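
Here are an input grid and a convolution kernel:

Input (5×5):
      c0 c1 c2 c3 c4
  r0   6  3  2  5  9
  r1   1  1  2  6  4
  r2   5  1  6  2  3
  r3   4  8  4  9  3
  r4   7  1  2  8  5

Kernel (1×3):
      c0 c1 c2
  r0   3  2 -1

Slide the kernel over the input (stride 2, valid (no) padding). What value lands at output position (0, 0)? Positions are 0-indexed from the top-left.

22

The receptive field on the input at this output position is [6 3 2]. Elementwise product with the kernel and sum: 6·3 + 3·2 + 2·-1.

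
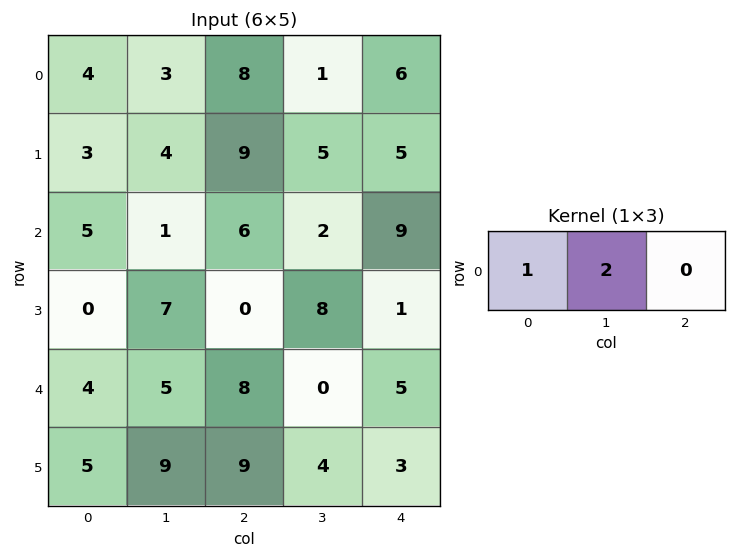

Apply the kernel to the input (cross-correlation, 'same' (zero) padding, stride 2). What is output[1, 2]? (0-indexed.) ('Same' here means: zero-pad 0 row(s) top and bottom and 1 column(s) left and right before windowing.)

20

The receptive field on the zero-padded input at this output position is [2 9 0]. Elementwise product with the kernel and sum: 2·1 + 9·2.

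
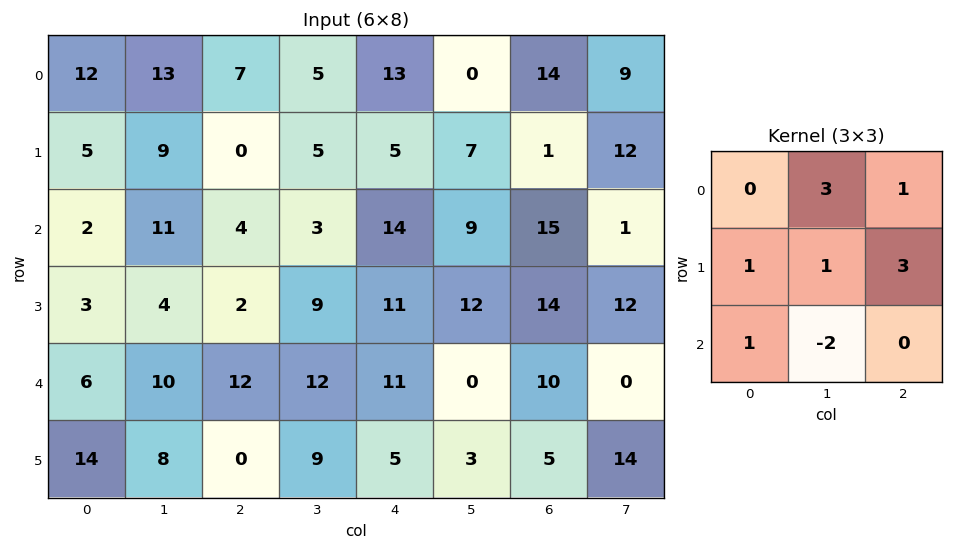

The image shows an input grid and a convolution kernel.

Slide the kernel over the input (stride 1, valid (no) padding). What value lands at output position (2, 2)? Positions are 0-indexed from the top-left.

The receptive field on the input at this output position is [4 3 14 / 2 9 11 / 12 12 11]. Elementwise product with the kernel and sum: 3·3 + 14·1 + 2·1 + 9·1 + 11·3 + 12·1 + 12·-2.

55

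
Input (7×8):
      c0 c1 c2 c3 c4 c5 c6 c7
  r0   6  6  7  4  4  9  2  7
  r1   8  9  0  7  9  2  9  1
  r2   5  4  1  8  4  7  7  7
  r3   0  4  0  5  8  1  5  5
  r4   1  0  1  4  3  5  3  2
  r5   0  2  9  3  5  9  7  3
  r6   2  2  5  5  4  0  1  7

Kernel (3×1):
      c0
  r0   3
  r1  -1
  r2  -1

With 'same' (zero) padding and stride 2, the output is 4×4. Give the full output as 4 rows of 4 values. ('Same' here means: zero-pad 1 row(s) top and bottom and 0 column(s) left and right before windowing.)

Output[0,0]: The receptive field on the zero-padded input at this output position is [0 / 6 / 8]. Elementwise product with the kernel and sum: 0·3 + 6·-1 + 8·-1.
Output[0,1]: The receptive field on the zero-padded input at this output position is [0 / 7 / 0]. Elementwise product with the kernel and sum: 0·3 + 7·-1 + 0·-1.

-14 -7 -13 -11
19 -1 15 15
-1 -10 16 5
-2 22 11 20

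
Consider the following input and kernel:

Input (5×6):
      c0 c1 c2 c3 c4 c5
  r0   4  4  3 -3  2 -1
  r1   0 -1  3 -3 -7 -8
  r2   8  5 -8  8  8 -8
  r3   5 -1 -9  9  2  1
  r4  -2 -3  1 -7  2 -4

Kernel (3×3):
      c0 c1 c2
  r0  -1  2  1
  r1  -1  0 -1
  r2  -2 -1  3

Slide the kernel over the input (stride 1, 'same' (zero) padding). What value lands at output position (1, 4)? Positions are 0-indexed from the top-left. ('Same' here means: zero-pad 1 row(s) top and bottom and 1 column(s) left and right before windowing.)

The receptive field on the zero-padded input at this output position is [-3 2 -1 / -3 -7 -8 / 8 8 -8]. Elementwise product with the kernel and sum: -3·-1 + 2·2 + -1·1 + -3·-1 + -8·-1 + 8·-2 + 8·-1 + -8·3.

-31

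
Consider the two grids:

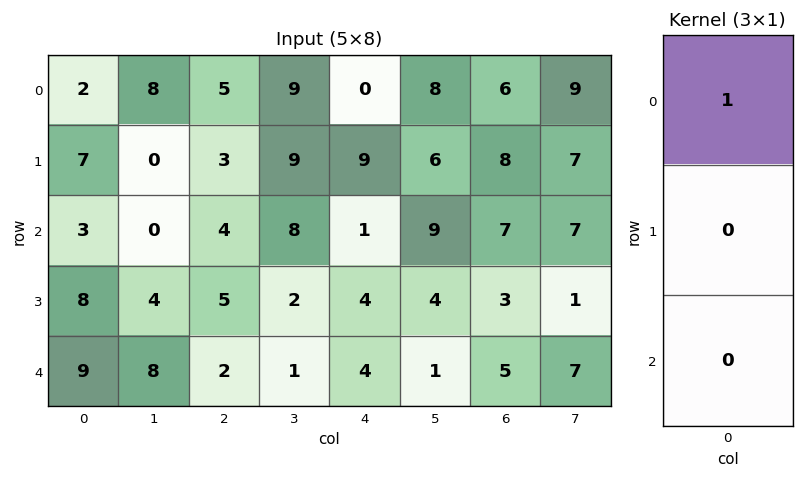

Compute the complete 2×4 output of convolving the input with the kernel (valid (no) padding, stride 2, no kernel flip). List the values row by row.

Output[0,0]: The receptive field on the input at this output position is [2 / 7 / 3]. Elementwise product with the kernel and sum: 2·1.
Output[0,1]: The receptive field on the input at this output position is [5 / 3 / 4]. Elementwise product with the kernel and sum: 5·1.

2 5 0 6
3 4 1 7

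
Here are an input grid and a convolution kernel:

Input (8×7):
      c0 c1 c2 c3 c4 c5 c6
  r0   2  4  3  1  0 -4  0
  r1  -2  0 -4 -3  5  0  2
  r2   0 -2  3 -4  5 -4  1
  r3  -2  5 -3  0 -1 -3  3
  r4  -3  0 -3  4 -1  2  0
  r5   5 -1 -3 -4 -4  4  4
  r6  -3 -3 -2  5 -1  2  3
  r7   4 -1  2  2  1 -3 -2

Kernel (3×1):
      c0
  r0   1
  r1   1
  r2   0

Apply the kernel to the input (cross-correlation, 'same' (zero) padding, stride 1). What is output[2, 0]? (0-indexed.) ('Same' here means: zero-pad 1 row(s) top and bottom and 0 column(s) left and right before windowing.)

The receptive field on the zero-padded input at this output position is [-2 / 0 / -2]. Elementwise product with the kernel and sum: -2·1 + 0·1.

-2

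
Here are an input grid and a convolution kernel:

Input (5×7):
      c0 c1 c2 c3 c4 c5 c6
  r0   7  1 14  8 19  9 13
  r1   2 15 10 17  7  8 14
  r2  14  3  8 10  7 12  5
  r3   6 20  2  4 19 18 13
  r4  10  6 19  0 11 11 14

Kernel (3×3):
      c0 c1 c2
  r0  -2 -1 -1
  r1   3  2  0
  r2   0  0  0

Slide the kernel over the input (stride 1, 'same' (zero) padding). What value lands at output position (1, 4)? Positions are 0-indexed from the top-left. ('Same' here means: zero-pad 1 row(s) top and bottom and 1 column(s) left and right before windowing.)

21

The receptive field on the zero-padded input at this output position is [8 19 9 / 17 7 8 / 10 7 12]. Elementwise product with the kernel and sum: 8·-2 + 19·-1 + 9·-1 + 17·3 + 7·2.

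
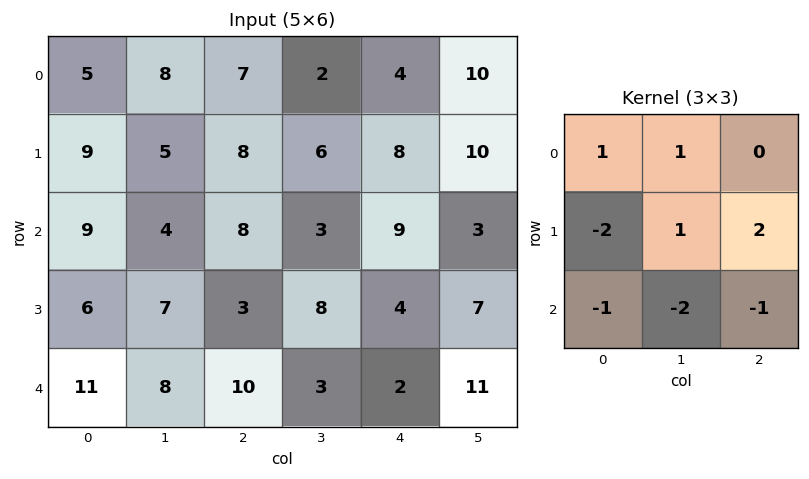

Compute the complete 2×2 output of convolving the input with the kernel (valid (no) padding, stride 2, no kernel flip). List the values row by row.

-9 -8
-23 3

Output[0,0]: The receptive field on the input at this output position is [5 8 7 / 9 5 8 / 9 4 8]. Elementwise product with the kernel and sum: 5·1 + 8·1 + 9·-2 + 5·1 + 8·2 + 9·-1 + 4·-2 + 8·-1.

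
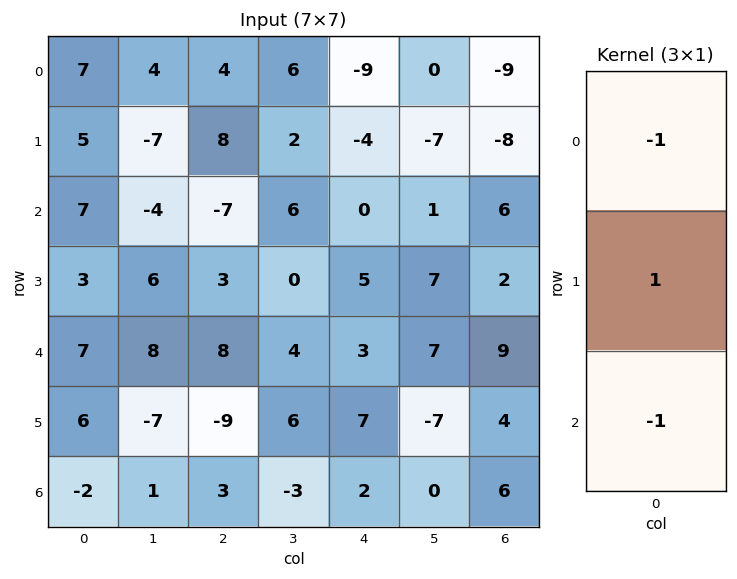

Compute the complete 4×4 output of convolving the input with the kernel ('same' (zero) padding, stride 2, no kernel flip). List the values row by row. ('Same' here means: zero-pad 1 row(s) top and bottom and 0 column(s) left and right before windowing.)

Output[0,0]: The receptive field on the zero-padded input at this output position is [0 / 7 / 5]. Elementwise product with the kernel and sum: 0·-1 + 7·1 + 5·-1.

2 -4 -5 -1
-1 -18 -1 12
-2 14 -9 3
-8 12 -5 2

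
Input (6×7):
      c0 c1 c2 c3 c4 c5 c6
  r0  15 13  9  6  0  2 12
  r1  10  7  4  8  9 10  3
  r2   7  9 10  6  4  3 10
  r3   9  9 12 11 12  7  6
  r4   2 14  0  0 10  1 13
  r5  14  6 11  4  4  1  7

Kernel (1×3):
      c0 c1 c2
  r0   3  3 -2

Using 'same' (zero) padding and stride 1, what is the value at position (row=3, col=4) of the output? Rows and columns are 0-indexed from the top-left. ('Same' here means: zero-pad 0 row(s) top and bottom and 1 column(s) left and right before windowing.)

55

The receptive field on the zero-padded input at this output position is [11 12 7]. Elementwise product with the kernel and sum: 11·3 + 12·3 + 7·-2.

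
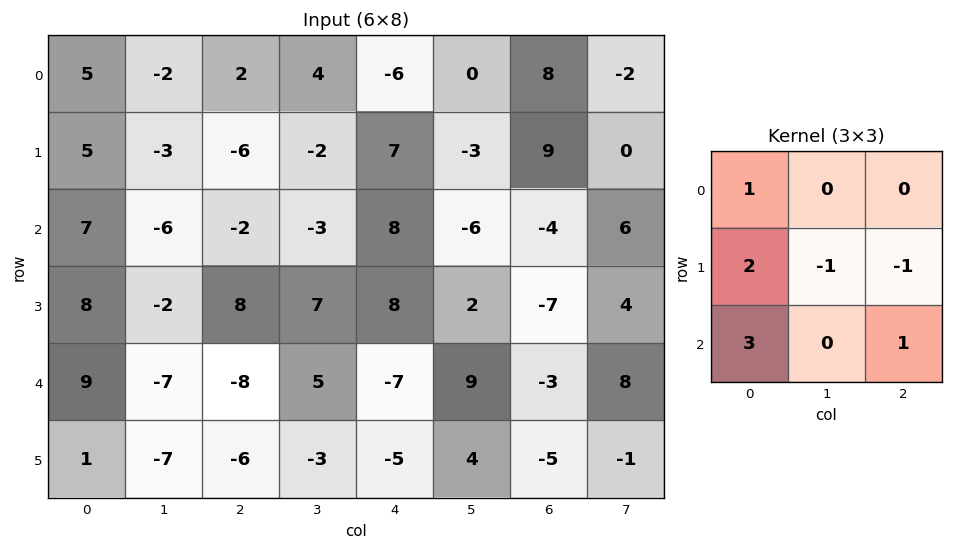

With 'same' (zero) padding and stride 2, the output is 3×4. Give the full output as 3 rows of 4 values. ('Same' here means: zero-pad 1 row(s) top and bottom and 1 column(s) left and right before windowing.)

-6 -21 5 -15
-3 -9 13 -7
-9 -37 10 26

Output[0,0]: The receptive field on the zero-padded input at this output position is [0 0 0 / 0 5 -2 / 0 5 -3]. Elementwise product with the kernel and sum: 0·1 + 0·2 + 5·-1 + -2·-1 + 0·3 + -3·1.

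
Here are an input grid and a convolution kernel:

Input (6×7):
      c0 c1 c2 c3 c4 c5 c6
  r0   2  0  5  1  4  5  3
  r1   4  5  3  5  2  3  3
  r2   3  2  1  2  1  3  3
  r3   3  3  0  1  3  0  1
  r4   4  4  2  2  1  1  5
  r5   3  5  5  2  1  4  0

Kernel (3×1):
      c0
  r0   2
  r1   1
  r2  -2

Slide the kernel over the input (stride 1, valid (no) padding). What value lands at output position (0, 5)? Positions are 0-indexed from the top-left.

The receptive field on the input at this output position is [5 / 3 / 3]. Elementwise product with the kernel and sum: 5·2 + 3·1 + 3·-2.

7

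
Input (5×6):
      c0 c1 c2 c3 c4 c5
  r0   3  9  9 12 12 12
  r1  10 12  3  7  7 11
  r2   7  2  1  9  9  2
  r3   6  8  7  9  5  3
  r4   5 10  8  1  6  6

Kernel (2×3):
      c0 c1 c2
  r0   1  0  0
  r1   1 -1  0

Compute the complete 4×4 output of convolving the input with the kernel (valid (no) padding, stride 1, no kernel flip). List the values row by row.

Output[0,0]: The receptive field on the input at this output position is [3 9 9 / 10 12 3]. Elementwise product with the kernel and sum: 3·1 + 10·1 + 12·-1.
Output[0,1]: The receptive field on the input at this output position is [9 9 12 / 12 3 7]. Elementwise product with the kernel and sum: 9·1 + 12·1 + 3·-1.

1 18 5 12
15 13 -5 7
5 3 -1 13
1 10 14 4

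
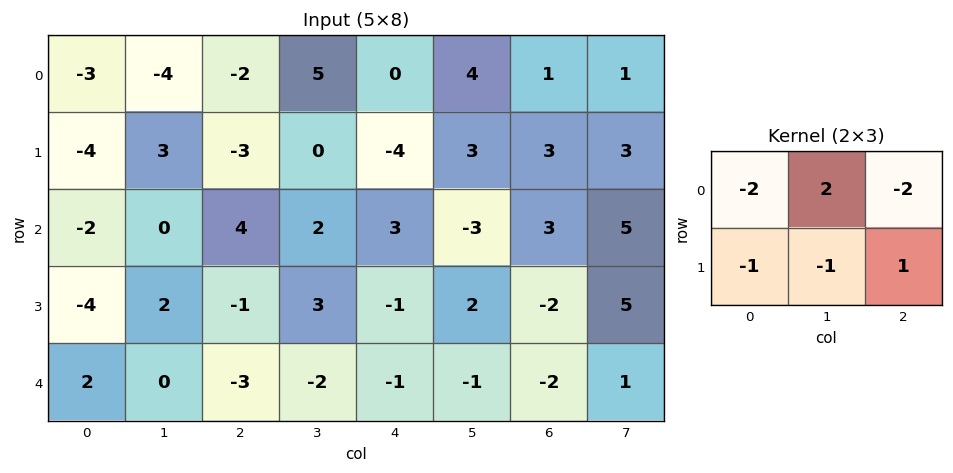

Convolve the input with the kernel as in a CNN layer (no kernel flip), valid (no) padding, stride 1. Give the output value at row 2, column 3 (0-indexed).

8

The receptive field on the input at this output position is [2 3 -3 / 3 -1 2]. Elementwise product with the kernel and sum: 2·-2 + 3·2 + -3·-2 + 3·-1 + -1·-1 + 2·1.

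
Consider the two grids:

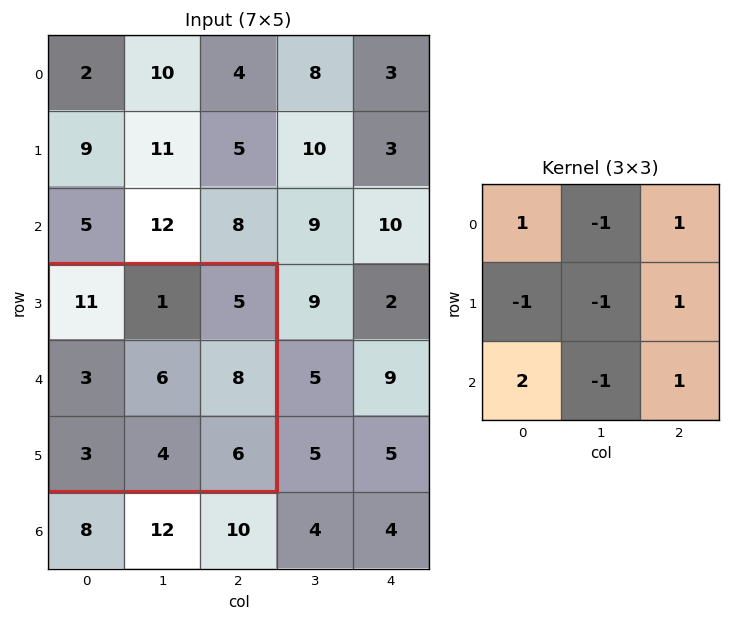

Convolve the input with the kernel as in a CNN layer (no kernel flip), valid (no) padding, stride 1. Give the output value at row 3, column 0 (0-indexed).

22

The receptive field on the input at this output position is [11 1 5 / 3 6 8 / 3 4 6]. Elementwise product with the kernel and sum: 11·1 + 1·-1 + 5·1 + 3·-1 + 6·-1 + 8·1 + 3·2 + 4·-1 + 6·1.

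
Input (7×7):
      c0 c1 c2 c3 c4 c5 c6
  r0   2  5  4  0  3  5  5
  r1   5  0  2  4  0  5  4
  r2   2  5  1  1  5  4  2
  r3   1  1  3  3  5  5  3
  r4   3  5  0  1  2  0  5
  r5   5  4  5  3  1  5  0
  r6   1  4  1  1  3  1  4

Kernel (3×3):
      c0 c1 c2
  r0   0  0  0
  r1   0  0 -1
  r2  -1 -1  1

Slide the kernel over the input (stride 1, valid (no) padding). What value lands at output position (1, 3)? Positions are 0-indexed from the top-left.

-7

The receptive field on the input at this output position is [4 0 5 / 1 5 4 / 3 5 5]. Elementwise product with the kernel and sum: 4·-1 + 3·-1 + 5·-1 + 5·1.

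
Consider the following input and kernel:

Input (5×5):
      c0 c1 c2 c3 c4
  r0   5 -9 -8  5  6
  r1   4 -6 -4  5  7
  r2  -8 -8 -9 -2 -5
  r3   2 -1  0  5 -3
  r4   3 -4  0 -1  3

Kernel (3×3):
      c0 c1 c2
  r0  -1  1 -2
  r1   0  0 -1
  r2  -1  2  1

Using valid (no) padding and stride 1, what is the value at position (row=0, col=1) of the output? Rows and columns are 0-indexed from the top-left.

-26

The receptive field on the input at this output position is [-9 -8 5 / -6 -4 5 / -8 -9 -2]. Elementwise product with the kernel and sum: -9·-1 + -8·1 + 5·-2 + 5·-1 + -8·-1 + -9·2 + -2·1.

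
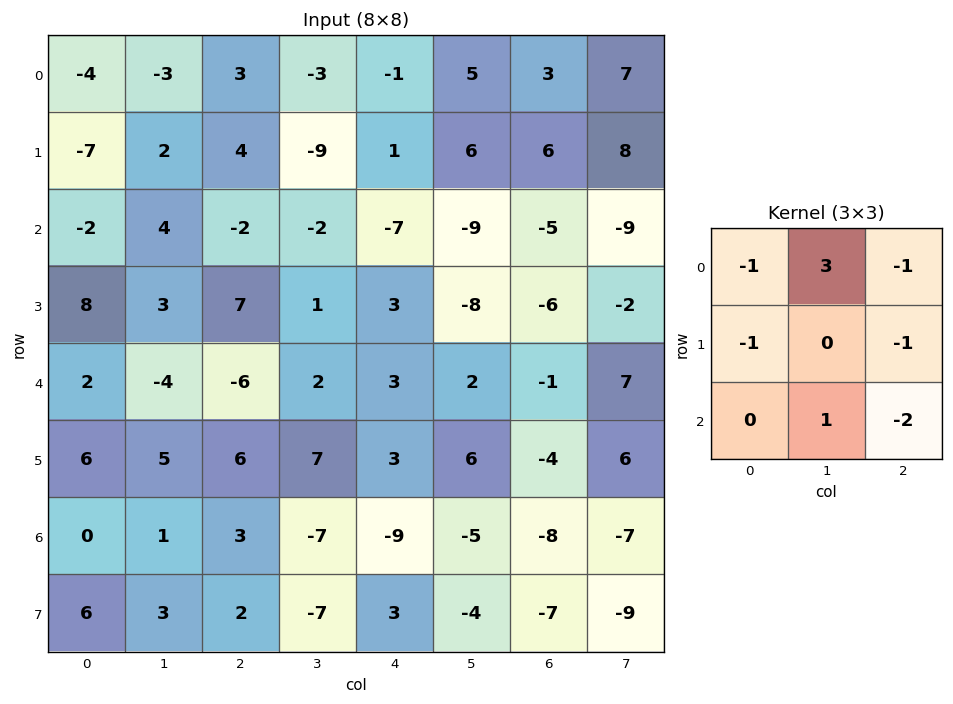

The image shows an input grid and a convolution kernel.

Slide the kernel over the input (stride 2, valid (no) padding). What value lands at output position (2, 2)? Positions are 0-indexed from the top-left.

16

The receptive field on the input at this output position is [3 2 -1 / 3 6 -4 / -9 -5 -8]. Elementwise product with the kernel and sum: 3·-1 + 2·3 + -1·-1 + 3·-1 + -4·-1 + -5·1 + -8·-2.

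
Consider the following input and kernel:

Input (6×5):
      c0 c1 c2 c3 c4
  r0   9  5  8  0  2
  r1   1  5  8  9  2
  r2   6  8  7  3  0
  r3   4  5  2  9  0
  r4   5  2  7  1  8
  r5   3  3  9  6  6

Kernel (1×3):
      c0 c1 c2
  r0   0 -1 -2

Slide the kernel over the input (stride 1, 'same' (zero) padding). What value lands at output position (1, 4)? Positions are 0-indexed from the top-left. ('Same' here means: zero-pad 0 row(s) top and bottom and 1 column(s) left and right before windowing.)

The receptive field on the zero-padded input at this output position is [9 2 0]. Elementwise product with the kernel and sum: 2·-1 + 0·-2.

-2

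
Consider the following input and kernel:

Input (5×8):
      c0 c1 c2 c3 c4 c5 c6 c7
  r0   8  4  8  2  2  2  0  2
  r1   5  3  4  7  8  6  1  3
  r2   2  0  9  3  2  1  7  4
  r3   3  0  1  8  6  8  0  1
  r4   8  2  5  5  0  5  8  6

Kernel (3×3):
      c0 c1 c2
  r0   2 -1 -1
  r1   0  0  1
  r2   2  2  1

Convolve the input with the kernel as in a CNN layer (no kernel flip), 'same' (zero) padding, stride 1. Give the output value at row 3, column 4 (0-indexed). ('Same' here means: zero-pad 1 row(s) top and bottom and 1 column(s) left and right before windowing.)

26

The receptive field on the zero-padded input at this output position is [3 2 1 / 8 6 8 / 5 0 5]. Elementwise product with the kernel and sum: 3·2 + 2·-1 + 1·-1 + 8·1 + 5·2 + 0·2 + 5·1.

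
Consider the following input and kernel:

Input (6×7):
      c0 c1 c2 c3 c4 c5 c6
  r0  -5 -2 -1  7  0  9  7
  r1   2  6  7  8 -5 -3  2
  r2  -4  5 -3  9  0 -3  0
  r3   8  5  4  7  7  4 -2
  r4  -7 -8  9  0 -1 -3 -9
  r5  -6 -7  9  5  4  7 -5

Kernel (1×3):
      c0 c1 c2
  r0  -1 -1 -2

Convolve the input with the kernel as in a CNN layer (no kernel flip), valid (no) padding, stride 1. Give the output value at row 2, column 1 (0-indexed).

-20

The receptive field on the input at this output position is [5 -3 9]. Elementwise product with the kernel and sum: 5·-1 + -3·-1 + 9·-2.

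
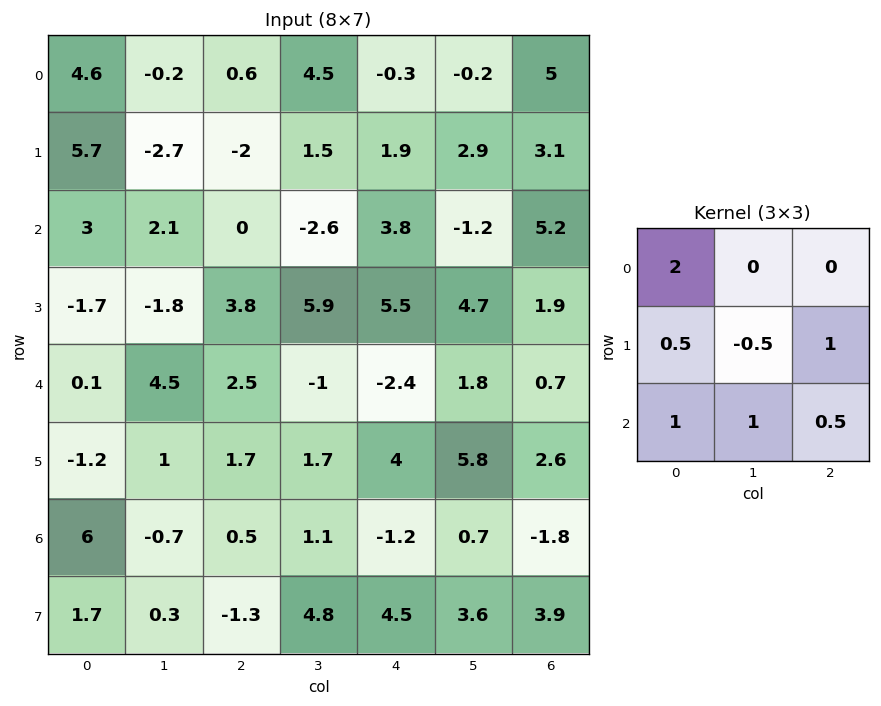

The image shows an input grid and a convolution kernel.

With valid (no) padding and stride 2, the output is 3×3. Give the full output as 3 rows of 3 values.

16.5 0.65 7.2
15.7 4.75 9.65
6.35 10 -4.5

Output[0,0]: The receptive field on the input at this output position is [4.6 -0.2 0.6 / 5.7 -2.7 -2 / 3 2.1 0]. Elementwise product with the kernel and sum: 4.6·2 + 5.7·0.5 + -2.7·-0.5 + -2·1 + 3·1 + 2.1·1 + 0·0.5.
Output[0,1]: The receptive field on the input at this output position is [0.6 4.5 -0.3 / -2 1.5 1.9 / 0 -2.6 3.8]. Elementwise product with the kernel and sum: 0.6·2 + -2·0.5 + 1.5·-0.5 + 1.9·1 + 0·1 + -2.6·1 + 3.8·0.5.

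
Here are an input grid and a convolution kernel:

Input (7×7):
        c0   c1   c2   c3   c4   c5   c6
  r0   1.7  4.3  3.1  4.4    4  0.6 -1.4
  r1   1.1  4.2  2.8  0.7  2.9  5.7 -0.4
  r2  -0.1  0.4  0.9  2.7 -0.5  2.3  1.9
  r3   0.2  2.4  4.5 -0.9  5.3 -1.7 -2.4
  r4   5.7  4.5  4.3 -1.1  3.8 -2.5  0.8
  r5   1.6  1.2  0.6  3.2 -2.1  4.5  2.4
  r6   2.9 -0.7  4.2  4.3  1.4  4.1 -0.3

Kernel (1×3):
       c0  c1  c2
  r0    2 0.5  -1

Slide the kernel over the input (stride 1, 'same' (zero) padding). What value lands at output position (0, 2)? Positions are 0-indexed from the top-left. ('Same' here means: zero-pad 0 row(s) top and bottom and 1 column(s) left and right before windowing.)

The receptive field on the zero-padded input at this output position is [4.3 3.1 4.4]. Elementwise product with the kernel and sum: 4.3·2 + 3.1·0.5 + 4.4·-1.

5.75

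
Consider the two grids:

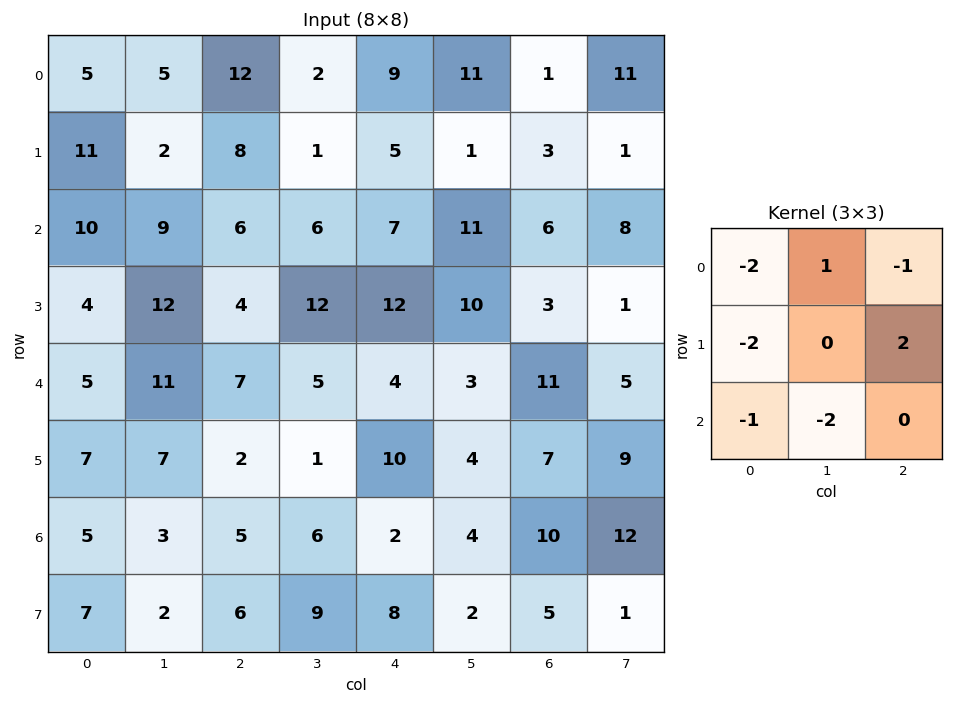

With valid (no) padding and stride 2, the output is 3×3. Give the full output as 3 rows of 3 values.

-51 -55 -41
-44 -14 -37
-27 -14 -32

Output[0,0]: The receptive field on the input at this output position is [5 5 12 / 11 2 8 / 10 9 6]. Elementwise product with the kernel and sum: 5·-2 + 5·1 + 12·-1 + 11·-2 + 8·2 + 10·-1 + 9·-2.
Output[0,1]: The receptive field on the input at this output position is [12 2 9 / 8 1 5 / 6 6 7]. Elementwise product with the kernel and sum: 12·-2 + 2·1 + 9·-1 + 8·-2 + 5·2 + 6·-1 + 6·-2.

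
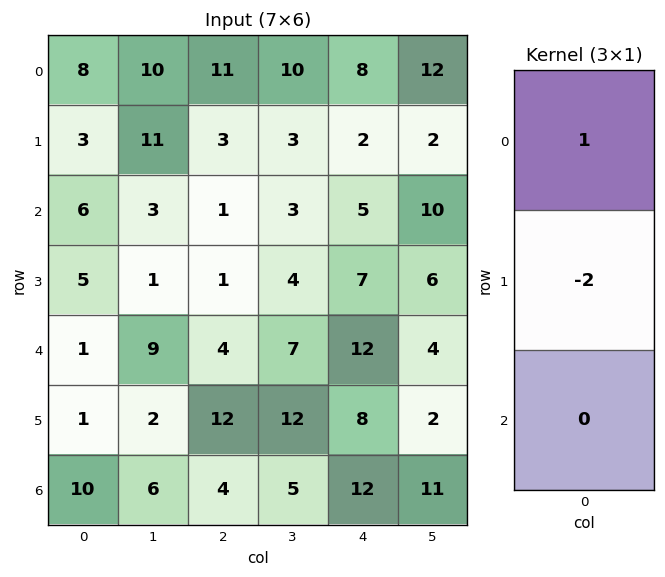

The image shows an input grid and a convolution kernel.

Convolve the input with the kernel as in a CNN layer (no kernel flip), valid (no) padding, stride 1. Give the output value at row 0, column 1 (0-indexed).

The receptive field on the input at this output position is [10 / 11 / 3]. Elementwise product with the kernel and sum: 10·1 + 11·-2.

-12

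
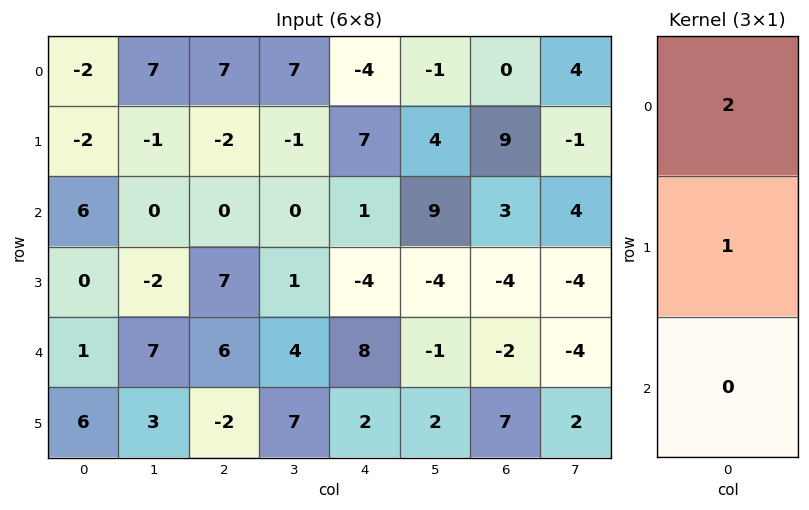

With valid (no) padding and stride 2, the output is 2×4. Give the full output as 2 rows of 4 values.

-6 12 -1 9
12 7 -2 2

Output[0,0]: The receptive field on the input at this output position is [-2 / -2 / 6]. Elementwise product with the kernel and sum: -2·2 + -2·1.
Output[0,1]: The receptive field on the input at this output position is [7 / -2 / 0]. Elementwise product with the kernel and sum: 7·2 + -2·1.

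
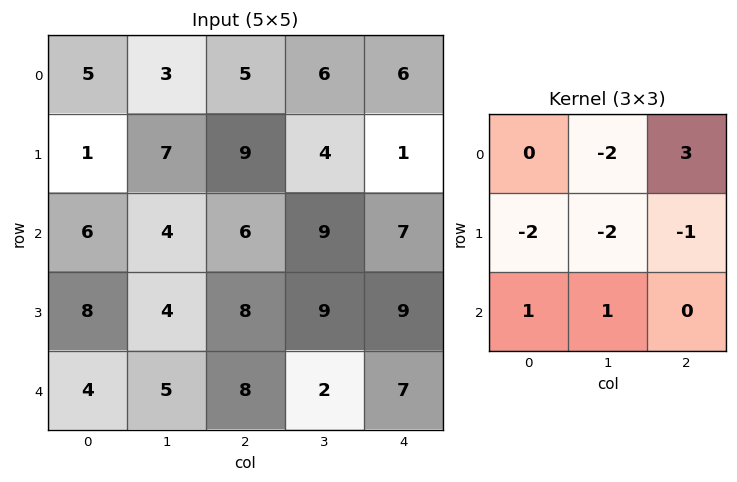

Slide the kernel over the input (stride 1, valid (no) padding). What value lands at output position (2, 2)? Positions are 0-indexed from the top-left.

-30

The receptive field on the input at this output position is [6 9 7 / 8 9 9 / 8 2 7]. Elementwise product with the kernel and sum: 9·-2 + 7·3 + 8·-2 + 9·-2 + 9·-1 + 8·1 + 2·1.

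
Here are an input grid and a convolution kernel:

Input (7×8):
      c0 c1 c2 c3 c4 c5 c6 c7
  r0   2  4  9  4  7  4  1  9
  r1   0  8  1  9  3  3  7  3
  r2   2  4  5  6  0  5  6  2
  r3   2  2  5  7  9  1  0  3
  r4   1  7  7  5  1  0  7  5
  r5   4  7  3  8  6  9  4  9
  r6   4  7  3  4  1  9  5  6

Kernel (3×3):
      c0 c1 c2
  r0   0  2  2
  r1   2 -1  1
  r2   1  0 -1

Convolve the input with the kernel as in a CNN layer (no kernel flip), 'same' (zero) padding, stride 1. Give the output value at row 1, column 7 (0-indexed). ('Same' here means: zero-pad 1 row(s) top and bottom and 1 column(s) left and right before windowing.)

35

The receptive field on the zero-padded input at this output position is [1 9 0 / 7 3 0 / 6 2 0]. Elementwise product with the kernel and sum: 9·2 + 0·2 + 7·2 + 3·-1 + 0·1 + 6·1 + 0·-1.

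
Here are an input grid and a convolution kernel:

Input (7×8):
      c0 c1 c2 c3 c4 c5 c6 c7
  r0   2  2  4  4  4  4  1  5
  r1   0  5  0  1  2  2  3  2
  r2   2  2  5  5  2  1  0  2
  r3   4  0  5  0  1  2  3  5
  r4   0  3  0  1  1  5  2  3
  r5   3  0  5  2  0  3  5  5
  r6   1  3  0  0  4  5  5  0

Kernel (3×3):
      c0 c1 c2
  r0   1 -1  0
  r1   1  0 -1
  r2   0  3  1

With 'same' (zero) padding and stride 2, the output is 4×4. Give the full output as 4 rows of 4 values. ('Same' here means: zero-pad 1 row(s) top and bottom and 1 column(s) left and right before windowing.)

3 -1 8 10
10 17 8 12
2 14 -2 21
-6 -2 -3 3

Output[0,0]: The receptive field on the zero-padded input at this output position is [0 0 0 / 0 2 2 / 0 0 5]. Elementwise product with the kernel and sum: 0·1 + 0·-1 + 0·1 + 2·-1 + 0·3 + 5·1.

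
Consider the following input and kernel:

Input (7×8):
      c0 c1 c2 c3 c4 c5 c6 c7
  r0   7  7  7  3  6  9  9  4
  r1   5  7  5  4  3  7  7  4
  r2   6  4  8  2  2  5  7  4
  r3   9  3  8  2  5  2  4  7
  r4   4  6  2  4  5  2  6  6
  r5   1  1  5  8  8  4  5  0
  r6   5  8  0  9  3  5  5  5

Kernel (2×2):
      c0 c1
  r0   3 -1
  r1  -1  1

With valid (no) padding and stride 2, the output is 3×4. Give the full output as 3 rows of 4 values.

16 17 13 20
8 16 -2 20
6 5 9 7

Output[0,0]: The receptive field on the input at this output position is [7 7 / 5 7]. Elementwise product with the kernel and sum: 7·3 + 7·-1 + 5·-1 + 7·1.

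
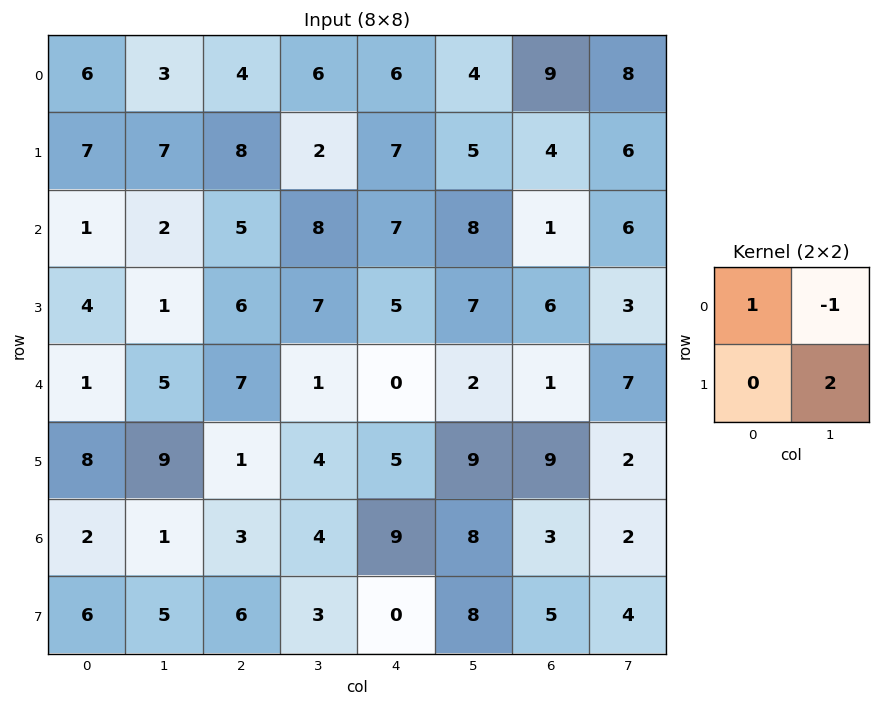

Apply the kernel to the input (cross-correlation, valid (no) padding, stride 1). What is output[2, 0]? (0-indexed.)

1

The receptive field on the input at this output position is [1 2 / 4 1]. Elementwise product with the kernel and sum: 1·1 + 2·-1 + 1·2.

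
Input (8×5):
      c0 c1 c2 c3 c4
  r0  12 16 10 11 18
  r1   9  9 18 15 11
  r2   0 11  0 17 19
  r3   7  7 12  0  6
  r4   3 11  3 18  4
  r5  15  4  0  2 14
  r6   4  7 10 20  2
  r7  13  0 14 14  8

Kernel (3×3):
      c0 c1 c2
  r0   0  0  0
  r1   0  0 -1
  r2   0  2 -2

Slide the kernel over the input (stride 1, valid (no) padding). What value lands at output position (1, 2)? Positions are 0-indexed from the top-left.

-31

The receptive field on the input at this output position is [18 15 11 / 0 17 19 / 12 0 6]. Elementwise product with the kernel and sum: 19·-1 + 0·2 + 6·-2.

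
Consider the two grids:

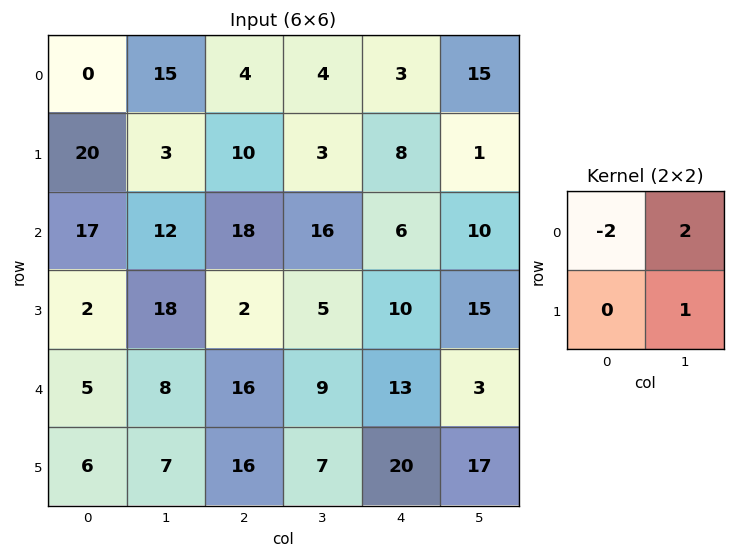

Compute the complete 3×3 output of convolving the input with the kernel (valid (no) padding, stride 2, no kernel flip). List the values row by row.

33 3 25
8 1 23
13 -7 -3

Output[0,0]: The receptive field on the input at this output position is [0 15 / 20 3]. Elementwise product with the kernel and sum: 0·-2 + 15·2 + 3·1.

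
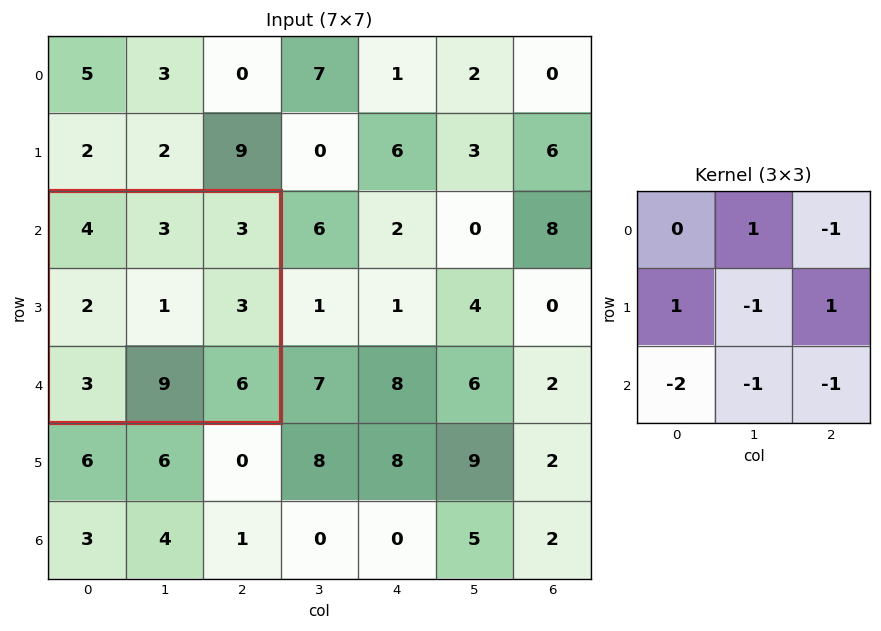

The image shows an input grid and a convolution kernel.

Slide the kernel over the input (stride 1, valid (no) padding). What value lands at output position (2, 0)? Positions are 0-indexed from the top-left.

-17

The receptive field on the input at this output position is [4 3 3 / 2 1 3 / 3 9 6]. Elementwise product with the kernel and sum: 3·1 + 3·-1 + 2·1 + 1·-1 + 3·1 + 3·-2 + 9·-1 + 6·-1.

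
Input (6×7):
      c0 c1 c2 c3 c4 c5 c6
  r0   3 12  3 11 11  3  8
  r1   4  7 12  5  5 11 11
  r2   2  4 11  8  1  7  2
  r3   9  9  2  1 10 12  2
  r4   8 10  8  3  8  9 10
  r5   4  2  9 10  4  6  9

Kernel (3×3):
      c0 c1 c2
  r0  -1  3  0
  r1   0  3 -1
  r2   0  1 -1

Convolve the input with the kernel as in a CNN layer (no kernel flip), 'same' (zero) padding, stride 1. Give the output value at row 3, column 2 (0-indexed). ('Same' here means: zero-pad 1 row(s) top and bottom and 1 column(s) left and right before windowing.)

39

The receptive field on the zero-padded input at this output position is [4 11 8 / 9 2 1 / 10 8 3]. Elementwise product with the kernel and sum: 4·-1 + 11·3 + 2·3 + 1·-1 + 8·1 + 3·-1.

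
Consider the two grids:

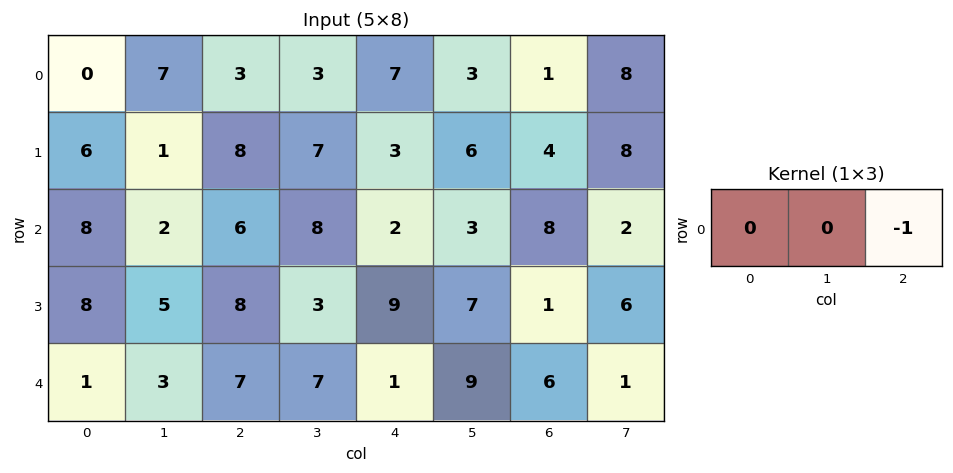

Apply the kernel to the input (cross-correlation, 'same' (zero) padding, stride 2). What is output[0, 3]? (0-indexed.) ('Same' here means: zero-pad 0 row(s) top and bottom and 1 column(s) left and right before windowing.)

-8

The receptive field on the zero-padded input at this output position is [3 1 8]. Elementwise product with the kernel and sum: 8·-1.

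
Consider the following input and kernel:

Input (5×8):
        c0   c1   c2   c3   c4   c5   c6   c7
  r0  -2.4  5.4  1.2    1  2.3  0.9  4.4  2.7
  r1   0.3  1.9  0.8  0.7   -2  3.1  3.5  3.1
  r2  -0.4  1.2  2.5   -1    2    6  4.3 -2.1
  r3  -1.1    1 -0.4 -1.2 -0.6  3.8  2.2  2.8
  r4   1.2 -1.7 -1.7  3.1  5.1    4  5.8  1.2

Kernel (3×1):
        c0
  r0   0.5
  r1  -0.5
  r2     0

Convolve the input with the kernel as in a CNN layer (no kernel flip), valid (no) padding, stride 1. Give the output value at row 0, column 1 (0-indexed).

1.75

The receptive field on the input at this output position is [5.4 / 1.9 / 1.2]. Elementwise product with the kernel and sum: 5.4·0.5 + 1.9·-0.5.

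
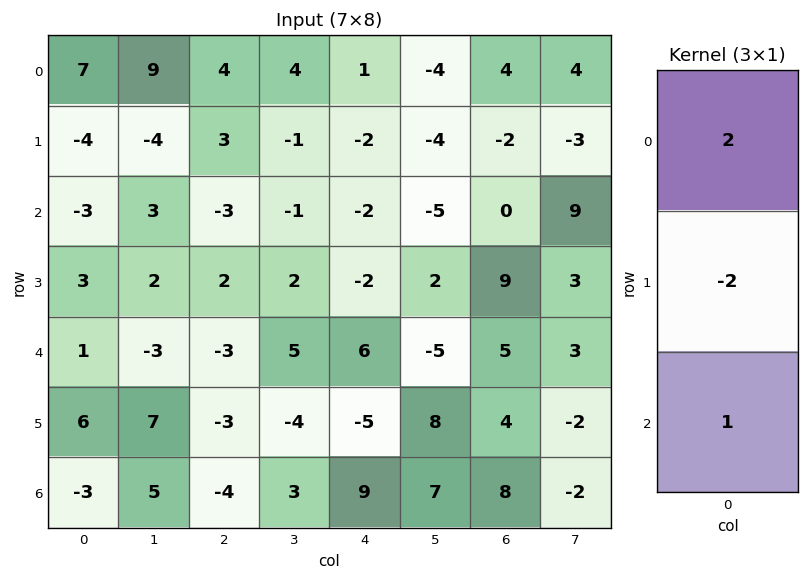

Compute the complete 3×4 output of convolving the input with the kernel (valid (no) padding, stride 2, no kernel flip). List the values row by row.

Output[0,0]: The receptive field on the input at this output position is [7 / -4 / -3]. Elementwise product with the kernel and sum: 7·2 + -4·-2 + -3·1.

19 -1 4 12
-11 -13 6 -13
-13 -4 31 10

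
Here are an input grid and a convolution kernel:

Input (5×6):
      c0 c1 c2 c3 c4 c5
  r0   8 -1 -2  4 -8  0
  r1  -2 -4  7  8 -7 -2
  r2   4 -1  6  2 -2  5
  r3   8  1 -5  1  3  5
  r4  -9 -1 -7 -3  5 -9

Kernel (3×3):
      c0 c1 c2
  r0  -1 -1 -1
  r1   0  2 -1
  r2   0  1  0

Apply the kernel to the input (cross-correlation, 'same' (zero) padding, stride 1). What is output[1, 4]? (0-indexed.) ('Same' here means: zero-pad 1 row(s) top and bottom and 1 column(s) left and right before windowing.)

-10

The receptive field on the zero-padded input at this output position is [4 -8 0 / 8 -7 -2 / 2 -2 5]. Elementwise product with the kernel and sum: 4·-1 + -8·-1 + 0·-1 + -7·2 + -2·-1 + -2·1.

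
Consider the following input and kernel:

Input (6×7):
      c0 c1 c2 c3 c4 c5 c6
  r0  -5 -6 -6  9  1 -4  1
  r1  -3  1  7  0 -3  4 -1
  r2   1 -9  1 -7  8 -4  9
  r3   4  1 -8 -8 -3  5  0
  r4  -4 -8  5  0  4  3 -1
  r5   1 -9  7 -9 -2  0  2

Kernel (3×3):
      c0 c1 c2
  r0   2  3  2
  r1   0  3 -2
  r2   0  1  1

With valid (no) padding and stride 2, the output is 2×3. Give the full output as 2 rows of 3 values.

Output[0,0]: The receptive field on the input at this output position is [-5 -6 -6 / -3 1 7 / 1 -9 1]. Elementwise product with the kernel and sum: -5·2 + -6·3 + -6·2 + 1·3 + 7·-2 + -9·1 + 1·1.
Output[0,1]: The receptive field on the input at this output position is [-6 9 1 / 7 0 -3 / 1 -7 8]. Elementwise product with the kernel and sum: -6·2 + 9·3 + 1·2 + 0·3 + -3·-2 + -7·1 + 8·1.

-59 24 11
-7 -17 39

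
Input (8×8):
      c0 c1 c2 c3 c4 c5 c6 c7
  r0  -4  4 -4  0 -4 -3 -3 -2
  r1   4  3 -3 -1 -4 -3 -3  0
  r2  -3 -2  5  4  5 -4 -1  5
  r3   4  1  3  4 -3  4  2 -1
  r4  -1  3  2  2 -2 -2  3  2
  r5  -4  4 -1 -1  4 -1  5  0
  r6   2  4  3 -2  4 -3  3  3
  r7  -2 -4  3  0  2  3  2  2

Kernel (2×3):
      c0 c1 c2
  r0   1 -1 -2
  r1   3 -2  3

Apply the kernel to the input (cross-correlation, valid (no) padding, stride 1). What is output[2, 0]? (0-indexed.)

The receptive field on the input at this output position is [-3 -2 5 / 4 1 3]. Elementwise product with the kernel and sum: -3·1 + -2·-1 + 5·-2 + 4·3 + 1·-2 + 3·3.

8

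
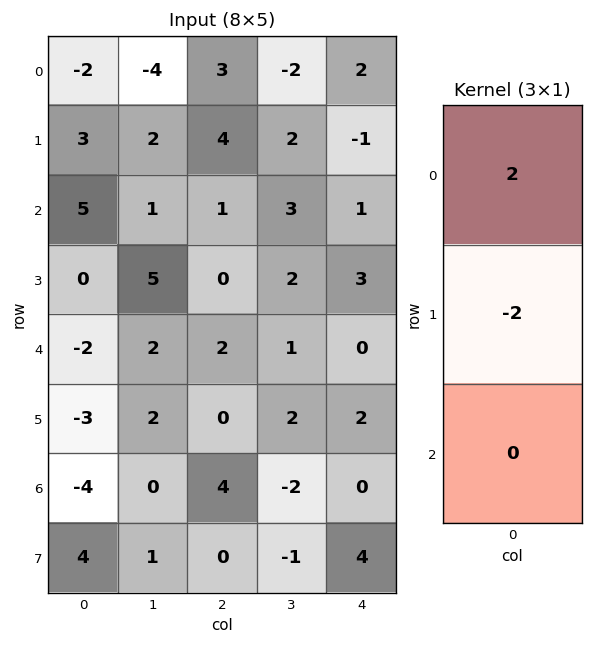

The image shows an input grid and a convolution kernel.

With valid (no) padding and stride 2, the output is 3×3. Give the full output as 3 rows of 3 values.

-10 -2 6
10 2 -4
2 4 -4

Output[0,0]: The receptive field on the input at this output position is [-2 / 3 / 5]. Elementwise product with the kernel and sum: -2·2 + 3·-2.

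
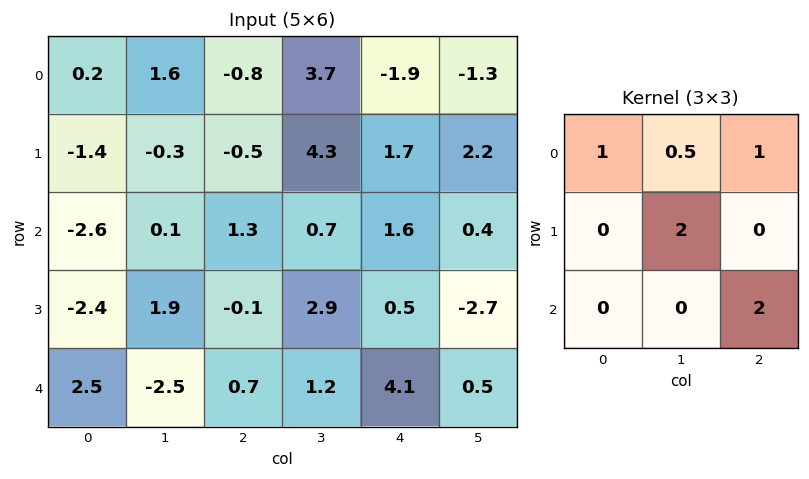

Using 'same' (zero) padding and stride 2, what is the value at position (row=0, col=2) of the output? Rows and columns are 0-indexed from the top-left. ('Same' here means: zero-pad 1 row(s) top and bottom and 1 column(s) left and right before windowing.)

The receptive field on the zero-padded input at this output position is [0 0 0 / 3.7 -1.9 -1.3 / 4.3 1.7 2.2]. Elementwise product with the kernel and sum: 0·1 + 0·0.5 + 0·1 + -1.9·2 + 2.2·2.

0.6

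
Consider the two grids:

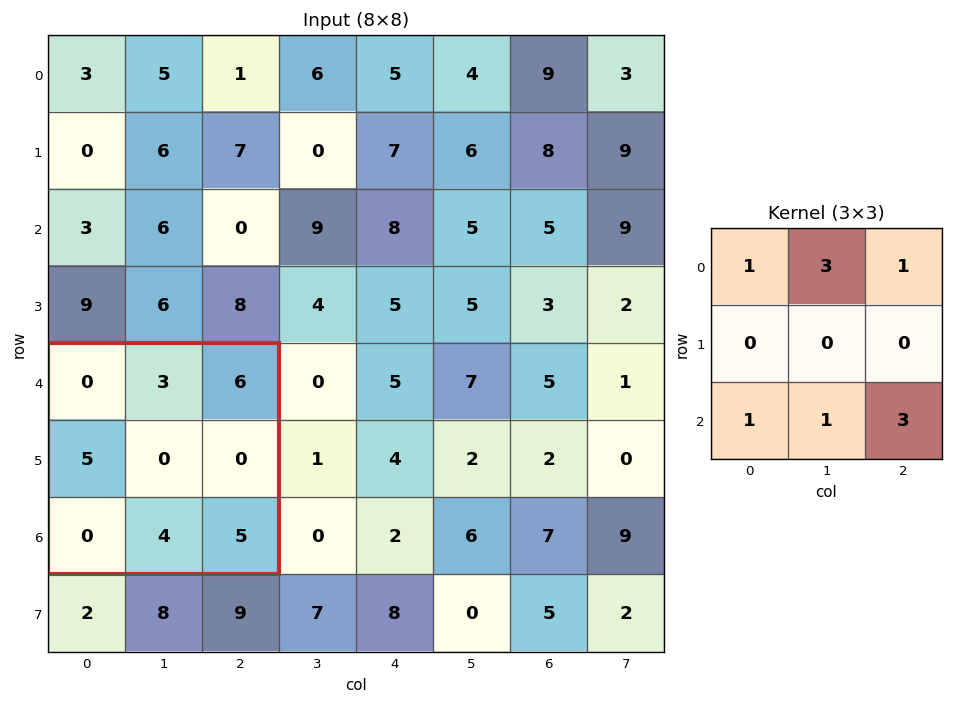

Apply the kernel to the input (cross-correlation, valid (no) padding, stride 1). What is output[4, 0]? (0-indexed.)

The receptive field on the input at this output position is [0 3 6 / 5 0 0 / 0 4 5]. Elementwise product with the kernel and sum: 0·1 + 3·3 + 6·1 + 0·1 + 4·1 + 5·3.

34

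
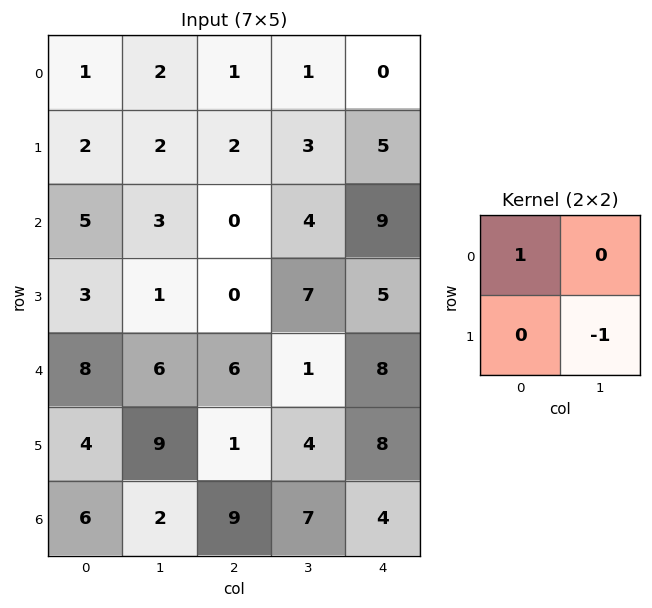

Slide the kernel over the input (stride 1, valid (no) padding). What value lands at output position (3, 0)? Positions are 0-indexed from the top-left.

The receptive field on the input at this output position is [3 1 / 8 6]. Elementwise product with the kernel and sum: 3·1 + 6·-1.

-3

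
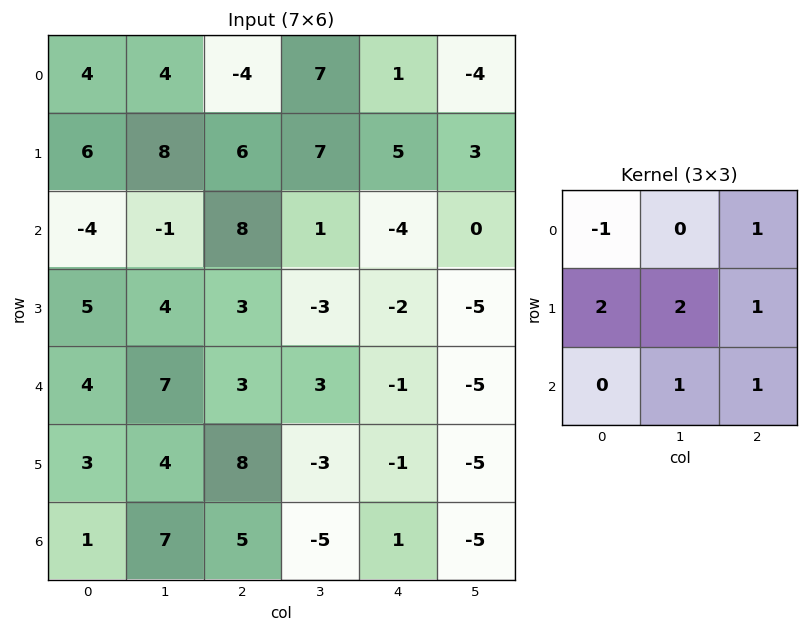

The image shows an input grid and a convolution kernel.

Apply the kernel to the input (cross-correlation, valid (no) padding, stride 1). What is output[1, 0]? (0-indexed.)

5

The receptive field on the input at this output position is [6 8 6 / -4 -1 8 / 5 4 3]. Elementwise product with the kernel and sum: 6·-1 + 6·1 + -4·2 + -1·2 + 8·1 + 4·1 + 3·1.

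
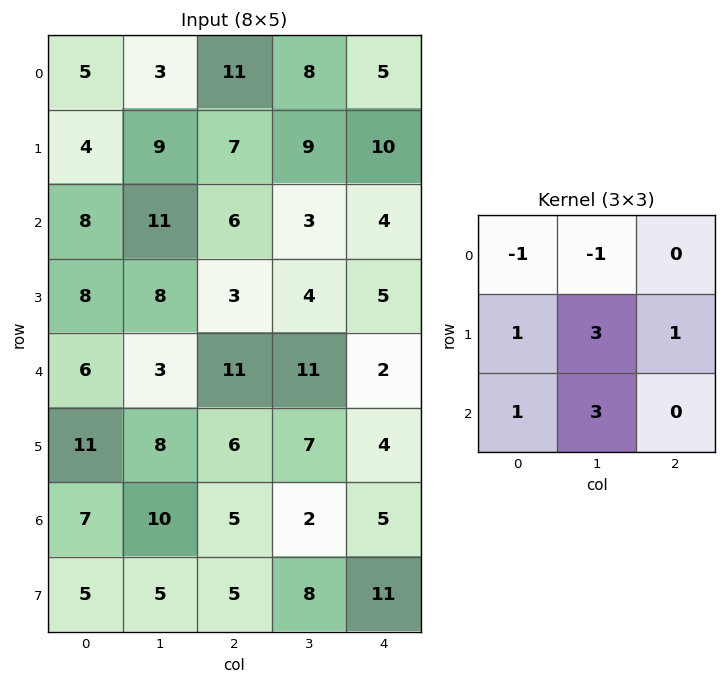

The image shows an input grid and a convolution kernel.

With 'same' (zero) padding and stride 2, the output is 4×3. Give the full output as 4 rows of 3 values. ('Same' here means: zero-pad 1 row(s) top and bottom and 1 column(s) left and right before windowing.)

Output[0,0]: The receptive field on the zero-padded input at this output position is [0 0 0 / 0 5 3 / 0 4 9]. Elementwise product with the kernel and sum: 0·-1 + 0·-1 + 0·1 + 5·3 + 3·1 + 0·1 + 4·3.
Output[0,1]: The receptive field on the zero-padded input at this output position is [0 0 0 / 3 11 8 / 9 7 9]. Elementwise product with the kernel and sum: 0·-1 + 0·-1 + 3·1 + 11·3 + 8·1 + 9·1 + 7·3.

30 74 62
55 33 15
46 62 27
35 33 47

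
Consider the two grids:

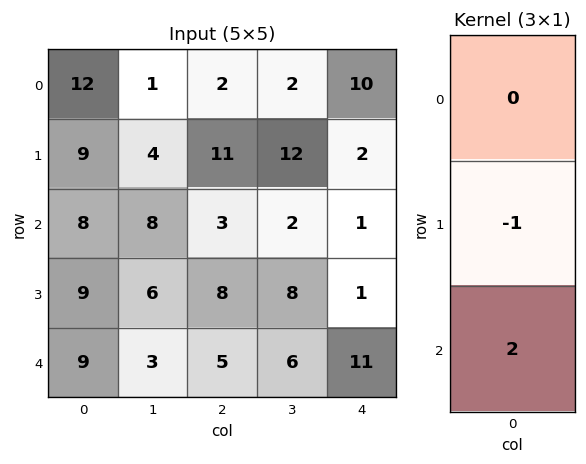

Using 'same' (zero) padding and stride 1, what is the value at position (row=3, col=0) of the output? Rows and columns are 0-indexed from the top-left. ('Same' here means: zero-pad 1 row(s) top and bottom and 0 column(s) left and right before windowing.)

9

The receptive field on the zero-padded input at this output position is [8 / 9 / 9]. Elementwise product with the kernel and sum: 9·-1 + 9·2.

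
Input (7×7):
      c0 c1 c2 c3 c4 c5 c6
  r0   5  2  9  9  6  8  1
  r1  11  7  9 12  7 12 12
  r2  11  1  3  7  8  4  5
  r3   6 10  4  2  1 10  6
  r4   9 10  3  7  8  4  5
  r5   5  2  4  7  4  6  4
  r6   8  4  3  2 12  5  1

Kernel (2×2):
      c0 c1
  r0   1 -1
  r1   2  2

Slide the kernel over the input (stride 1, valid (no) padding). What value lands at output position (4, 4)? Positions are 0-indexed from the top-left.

24

The receptive field on the input at this output position is [8 4 / 4 6]. Elementwise product with the kernel and sum: 8·1 + 4·-1 + 4·2 + 6·2.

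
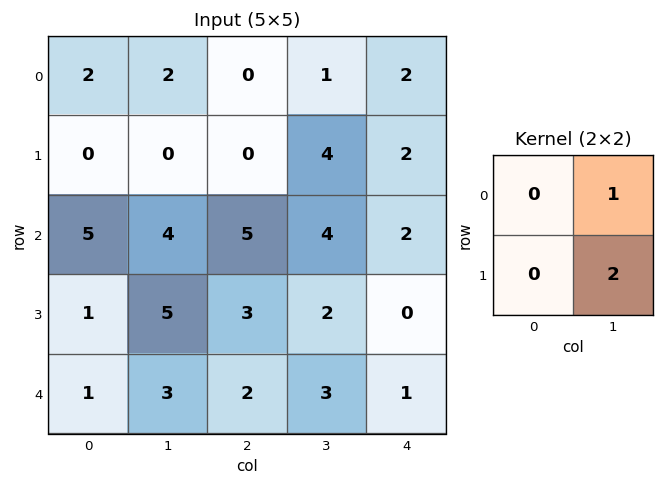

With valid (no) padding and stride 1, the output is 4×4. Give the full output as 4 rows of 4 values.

2 0 9 6
8 10 12 6
14 11 8 2
11 7 8 2

Output[0,0]: The receptive field on the input at this output position is [2 2 / 0 0]. Elementwise product with the kernel and sum: 2·1 + 0·2.
Output[0,1]: The receptive field on the input at this output position is [2 0 / 0 0]. Elementwise product with the kernel and sum: 0·1 + 0·2.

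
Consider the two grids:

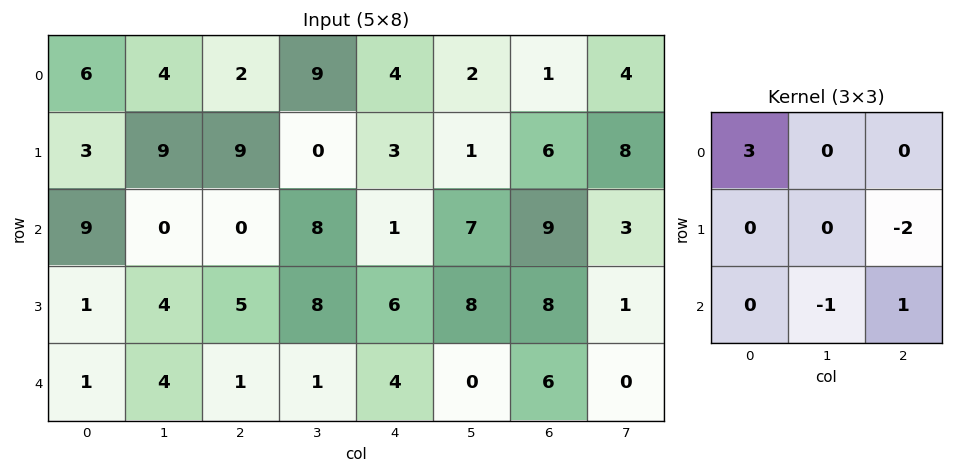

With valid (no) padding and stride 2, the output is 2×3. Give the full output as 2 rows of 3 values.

Output[0,0]: The receptive field on the input at this output position is [6 4 2 / 3 9 9 / 9 0 0]. Elementwise product with the kernel and sum: 6·3 + 9·-2 + 0·-1 + 0·1.
Output[0,1]: The receptive field on the input at this output position is [2 9 4 / 9 0 3 / 0 8 1]. Elementwise product with the kernel and sum: 2·3 + 3·-2 + 8·-1 + 1·1.

0 -7 2
14 -9 -7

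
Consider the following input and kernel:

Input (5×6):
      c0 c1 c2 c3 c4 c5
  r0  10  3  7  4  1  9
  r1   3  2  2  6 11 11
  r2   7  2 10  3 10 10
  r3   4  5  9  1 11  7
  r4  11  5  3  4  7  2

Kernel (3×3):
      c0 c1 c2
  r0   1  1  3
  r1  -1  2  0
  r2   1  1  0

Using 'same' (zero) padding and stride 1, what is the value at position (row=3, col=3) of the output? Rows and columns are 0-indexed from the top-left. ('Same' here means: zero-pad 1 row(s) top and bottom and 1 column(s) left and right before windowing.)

The receptive field on the zero-padded input at this output position is [10 3 10 / 9 1 11 / 3 4 7]. Elementwise product with the kernel and sum: 10·1 + 3·1 + 10·3 + 9·-1 + 1·2 + 3·1 + 4·1.

43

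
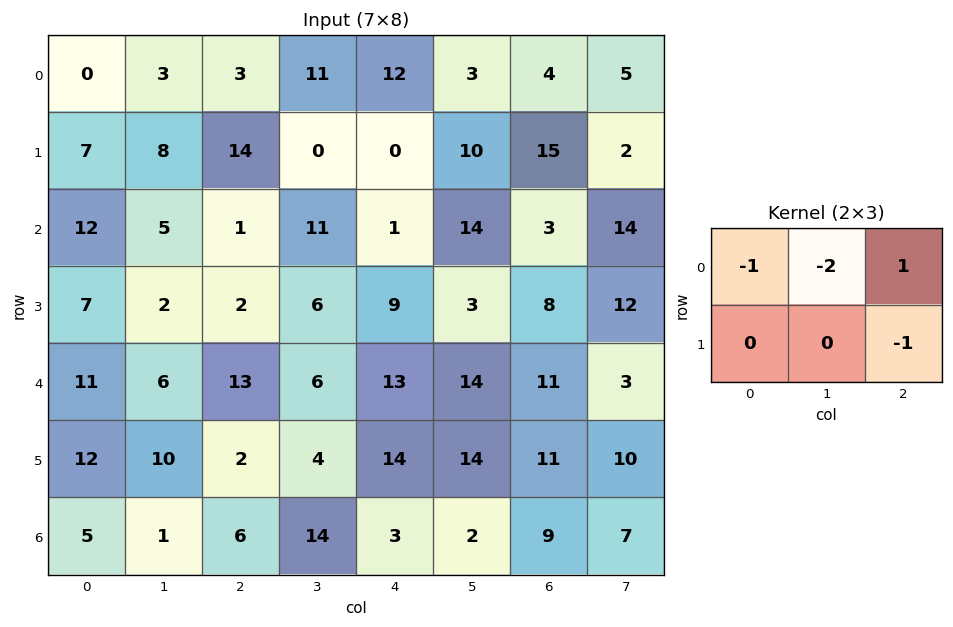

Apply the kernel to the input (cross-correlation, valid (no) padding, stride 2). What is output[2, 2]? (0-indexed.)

The receptive field on the input at this output position is [13 14 11 / 14 14 11]. Elementwise product with the kernel and sum: 13·-1 + 14·-2 + 11·1 + 11·-1.

-41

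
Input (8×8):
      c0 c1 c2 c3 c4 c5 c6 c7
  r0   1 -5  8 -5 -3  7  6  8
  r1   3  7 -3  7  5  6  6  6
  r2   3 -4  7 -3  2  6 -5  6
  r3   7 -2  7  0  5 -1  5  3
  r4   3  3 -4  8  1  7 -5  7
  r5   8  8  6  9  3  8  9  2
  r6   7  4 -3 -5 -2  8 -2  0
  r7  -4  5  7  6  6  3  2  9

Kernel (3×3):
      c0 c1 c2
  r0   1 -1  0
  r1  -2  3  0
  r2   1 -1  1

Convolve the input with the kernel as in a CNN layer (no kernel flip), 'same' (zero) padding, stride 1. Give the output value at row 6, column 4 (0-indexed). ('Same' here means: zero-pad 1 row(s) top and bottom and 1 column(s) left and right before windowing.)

The receptive field on the zero-padded input at this output position is [9 3 8 / -5 -2 8 / 6 6 3]. Elementwise product with the kernel and sum: 9·1 + 3·-1 + -5·-2 + -2·3 + 6·1 + 6·-1 + 3·1.

13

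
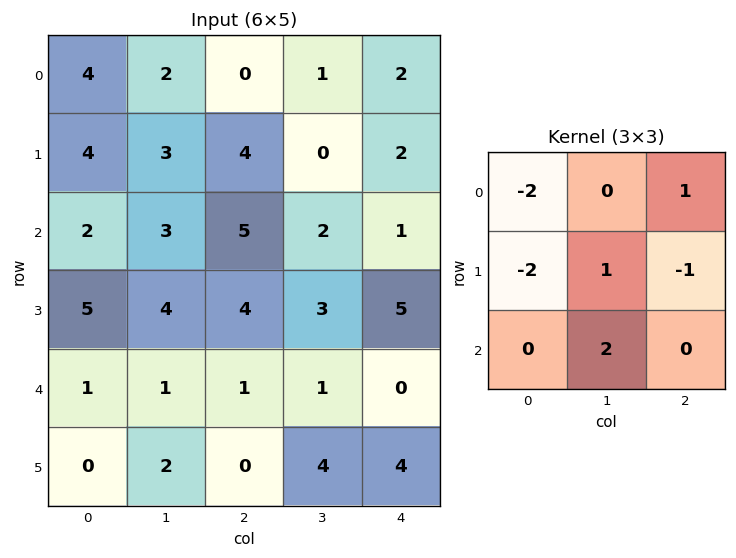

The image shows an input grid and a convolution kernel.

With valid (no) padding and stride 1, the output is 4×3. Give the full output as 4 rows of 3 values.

-11 5 -4
-2 -1 -9
-7 -9 -17
-4 -7 4

Output[0,0]: The receptive field on the input at this output position is [4 2 0 / 4 3 4 / 2 3 5]. Elementwise product with the kernel and sum: 4·-2 + 0·1 + 4·-2 + 3·1 + 4·-1 + 3·2.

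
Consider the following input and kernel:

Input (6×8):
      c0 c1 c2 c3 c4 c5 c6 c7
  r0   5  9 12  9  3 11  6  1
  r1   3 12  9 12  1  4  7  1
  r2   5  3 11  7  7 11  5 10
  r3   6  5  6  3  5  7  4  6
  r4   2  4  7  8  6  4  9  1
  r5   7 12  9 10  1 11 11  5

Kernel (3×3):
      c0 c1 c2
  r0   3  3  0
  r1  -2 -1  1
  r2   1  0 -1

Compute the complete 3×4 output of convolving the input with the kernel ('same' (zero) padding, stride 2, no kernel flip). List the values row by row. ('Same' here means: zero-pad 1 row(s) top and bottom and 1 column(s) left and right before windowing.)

Output[0,0]: The receptive field on the zero-padded input at this output position is [0 0 0 / 0 5 9 / 0 3 12]. Elementwise product with the kernel and sum: 0·3 + 0·3 + 0·-2 + 5·-1 + 9·1 + 0·1 + 12·-1.

-8 -21 -2 -24
2 55 25 17
8 28 5 23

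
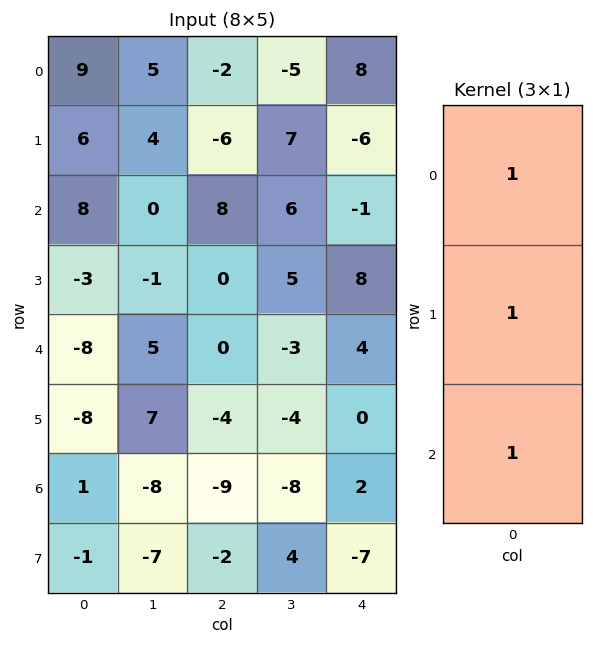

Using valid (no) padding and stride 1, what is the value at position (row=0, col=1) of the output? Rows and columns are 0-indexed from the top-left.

The receptive field on the input at this output position is [5 / 4 / 0]. Elementwise product with the kernel and sum: 5·1 + 4·1 + 0·1.

9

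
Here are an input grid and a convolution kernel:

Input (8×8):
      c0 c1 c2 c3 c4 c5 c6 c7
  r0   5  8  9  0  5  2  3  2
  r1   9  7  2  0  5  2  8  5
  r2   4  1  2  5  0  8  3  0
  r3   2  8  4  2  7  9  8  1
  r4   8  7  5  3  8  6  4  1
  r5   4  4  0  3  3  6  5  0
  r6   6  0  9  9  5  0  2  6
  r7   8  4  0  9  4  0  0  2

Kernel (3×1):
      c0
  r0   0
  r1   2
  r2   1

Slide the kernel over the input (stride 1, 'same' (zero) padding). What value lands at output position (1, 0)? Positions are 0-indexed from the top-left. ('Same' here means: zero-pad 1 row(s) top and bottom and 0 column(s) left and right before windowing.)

The receptive field on the zero-padded input at this output position is [5 / 9 / 4]. Elementwise product with the kernel and sum: 9·2 + 4·1.

22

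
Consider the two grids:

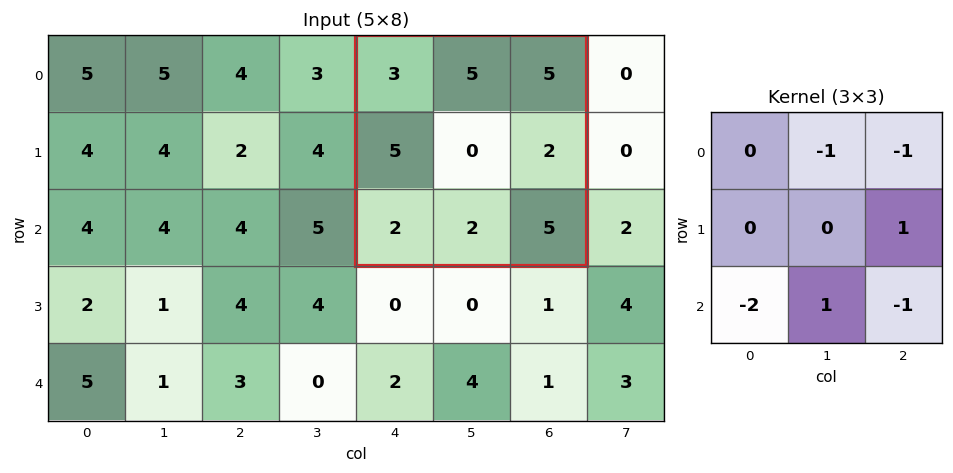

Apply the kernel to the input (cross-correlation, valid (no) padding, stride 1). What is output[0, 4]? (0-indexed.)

The receptive field on the input at this output position is [3 5 5 / 5 0 2 / 2 2 5]. Elementwise product with the kernel and sum: 5·-1 + 5·-1 + 2·1 + 2·-2 + 2·1 + 5·-1.

-15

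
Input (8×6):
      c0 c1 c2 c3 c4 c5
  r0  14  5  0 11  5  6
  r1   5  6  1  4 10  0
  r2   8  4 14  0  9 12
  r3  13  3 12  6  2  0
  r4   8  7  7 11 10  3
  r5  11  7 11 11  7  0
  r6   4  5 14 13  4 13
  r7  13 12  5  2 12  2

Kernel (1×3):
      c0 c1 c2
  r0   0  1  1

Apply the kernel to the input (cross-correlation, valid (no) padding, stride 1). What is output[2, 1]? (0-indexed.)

The receptive field on the input at this output position is [4 14 0]. Elementwise product with the kernel and sum: 14·1 + 0·1.

14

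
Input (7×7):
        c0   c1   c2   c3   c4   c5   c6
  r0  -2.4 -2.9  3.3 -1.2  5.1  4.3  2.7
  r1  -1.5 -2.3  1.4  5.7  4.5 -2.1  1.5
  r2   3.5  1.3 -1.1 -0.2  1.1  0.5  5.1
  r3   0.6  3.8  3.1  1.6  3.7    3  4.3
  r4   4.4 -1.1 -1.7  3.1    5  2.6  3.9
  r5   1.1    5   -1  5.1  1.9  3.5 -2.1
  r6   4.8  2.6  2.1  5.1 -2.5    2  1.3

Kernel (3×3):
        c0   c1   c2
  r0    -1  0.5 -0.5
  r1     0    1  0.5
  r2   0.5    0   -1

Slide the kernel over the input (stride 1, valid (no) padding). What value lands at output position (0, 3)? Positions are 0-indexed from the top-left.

The receptive field on the input at this output position is [-1.2 5.1 4.3 / 5.7 4.5 -2.1 / -0.2 1.1 0.5]. Elementwise product with the kernel and sum: -1.2·-1 + 5.1·0.5 + 4.3·-0.5 + 4.5·1 + -2.1·0.5 + -0.2·0.5 + 0.5·-1.

4.45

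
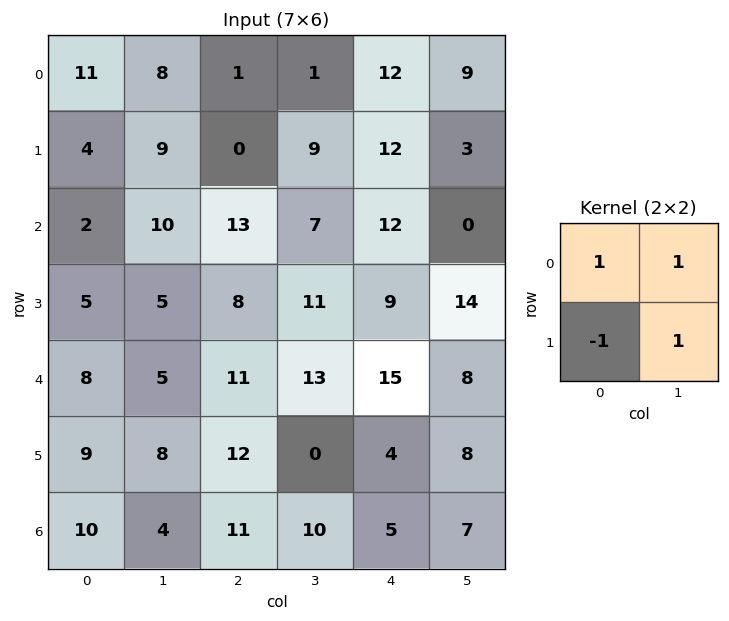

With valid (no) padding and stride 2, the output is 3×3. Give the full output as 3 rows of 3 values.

Output[0,0]: The receptive field on the input at this output position is [11 8 / 4 9]. Elementwise product with the kernel and sum: 11·1 + 8·1 + 4·-1 + 9·1.
Output[0,1]: The receptive field on the input at this output position is [1 1 / 0 9]. Elementwise product with the kernel and sum: 1·1 + 1·1 + 0·-1 + 9·1.

24 11 12
12 23 17
12 12 27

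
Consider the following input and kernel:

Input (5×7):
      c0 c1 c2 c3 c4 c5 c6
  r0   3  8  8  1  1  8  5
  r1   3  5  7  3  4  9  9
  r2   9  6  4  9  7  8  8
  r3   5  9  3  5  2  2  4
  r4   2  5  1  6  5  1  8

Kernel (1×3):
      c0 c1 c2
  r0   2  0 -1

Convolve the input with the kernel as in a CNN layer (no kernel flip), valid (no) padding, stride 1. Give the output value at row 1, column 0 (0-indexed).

The receptive field on the input at this output position is [3 5 7]. Elementwise product with the kernel and sum: 3·2 + 7·-1.

-1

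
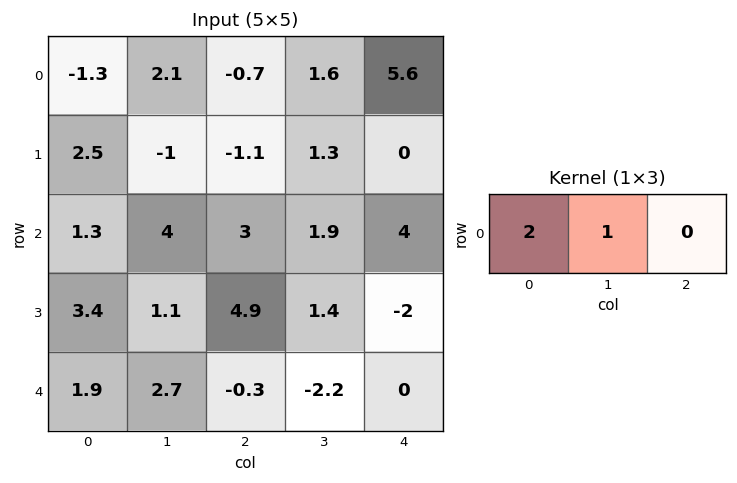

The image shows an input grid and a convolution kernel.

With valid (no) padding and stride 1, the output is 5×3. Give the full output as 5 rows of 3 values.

Output[0,0]: The receptive field on the input at this output position is [-1.3 2.1 -0.7]. Elementwise product with the kernel and sum: -1.3·2 + 2.1·1.
Output[0,1]: The receptive field on the input at this output position is [2.1 -0.7 1.6]. Elementwise product with the kernel and sum: 2.1·2 + -0.7·1.

-0.5 3.5 0.2
4 -3.1 -0.9
6.6 11 7.9
7.9 7.1 11.2
6.5 5.1 -2.8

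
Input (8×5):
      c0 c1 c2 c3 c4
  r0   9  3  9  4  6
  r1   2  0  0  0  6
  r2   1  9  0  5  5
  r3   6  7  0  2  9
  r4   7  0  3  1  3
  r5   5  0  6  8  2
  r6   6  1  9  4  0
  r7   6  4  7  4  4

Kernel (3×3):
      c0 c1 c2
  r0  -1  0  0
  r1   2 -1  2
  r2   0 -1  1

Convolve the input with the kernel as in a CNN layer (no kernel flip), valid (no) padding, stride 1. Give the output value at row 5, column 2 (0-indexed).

8

The receptive field on the input at this output position is [6 8 2 / 9 4 0 / 7 4 4]. Elementwise product with the kernel and sum: 6·-1 + 9·2 + 4·-1 + 0·2 + 4·-1 + 4·1.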